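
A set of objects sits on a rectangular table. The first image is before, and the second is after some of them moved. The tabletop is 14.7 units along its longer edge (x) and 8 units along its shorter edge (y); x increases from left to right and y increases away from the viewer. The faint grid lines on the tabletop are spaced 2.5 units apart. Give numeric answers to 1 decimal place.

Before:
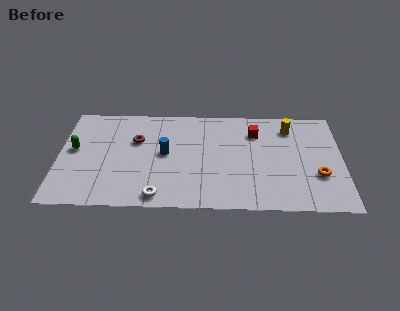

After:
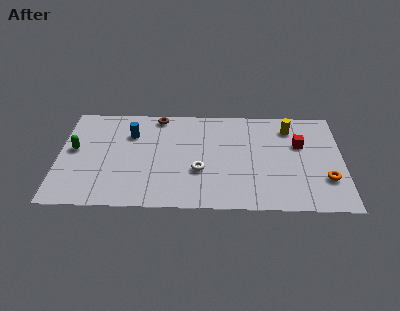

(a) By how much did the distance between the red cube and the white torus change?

-1.5

They were about 7.1 units apart before and 5.6 after — 1.5 units closer together.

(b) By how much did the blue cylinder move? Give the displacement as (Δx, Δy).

(-1.8, 1.5)

The blue cylinder was at about (5.5, 4.2) and moved to about (3.7, 5.7).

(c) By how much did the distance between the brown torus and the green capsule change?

+1.8

They were about 3.3 units apart before and 5.1 after — 1.8 units further apart.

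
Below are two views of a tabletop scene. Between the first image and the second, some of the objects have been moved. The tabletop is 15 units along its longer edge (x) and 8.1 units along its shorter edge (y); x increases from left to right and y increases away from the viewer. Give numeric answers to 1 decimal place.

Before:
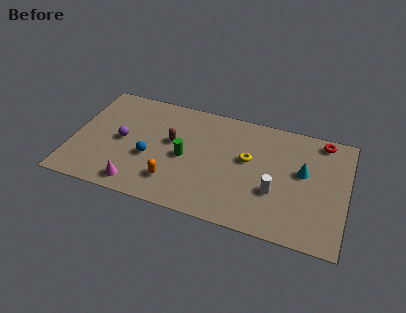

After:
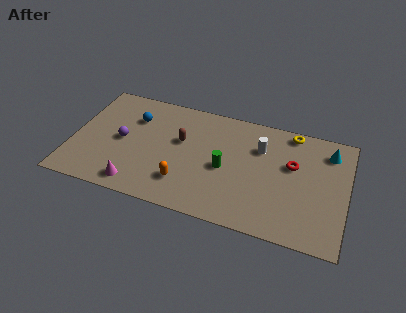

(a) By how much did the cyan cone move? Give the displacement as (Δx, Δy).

(1.3, 1.8)

The cyan cone was at about (12.6, 4.7) and moved to about (13.9, 6.5).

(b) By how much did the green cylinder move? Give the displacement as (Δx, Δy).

(2.2, -0.1)

The green cylinder started near (6.2, 3.8) and ended near (8.4, 3.7).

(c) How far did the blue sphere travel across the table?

2.8

The blue sphere moved from about (4.3, 3.2) to (3.2, 5.8), a distance of √(1.1² + 2.6²) ≈ 2.8.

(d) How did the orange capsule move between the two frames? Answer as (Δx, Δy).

(0.6, 0.1)

The orange capsule started near (5.7, 1.9) and ended near (6.3, 2.0).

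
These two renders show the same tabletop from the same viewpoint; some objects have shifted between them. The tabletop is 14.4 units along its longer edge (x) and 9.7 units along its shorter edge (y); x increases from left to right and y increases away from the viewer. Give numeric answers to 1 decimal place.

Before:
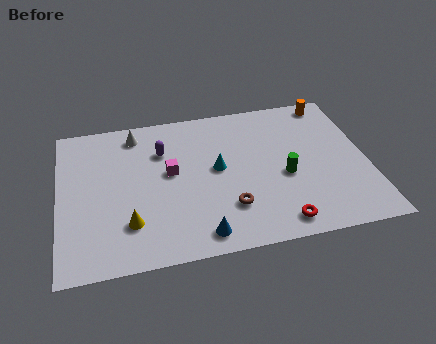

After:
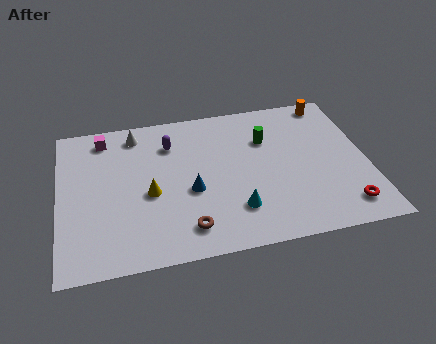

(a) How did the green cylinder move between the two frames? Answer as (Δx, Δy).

(-0.7, 2.6)

From the two frames, the green cylinder sits at roughly (10.5, 4.1) before and (9.8, 6.7) after.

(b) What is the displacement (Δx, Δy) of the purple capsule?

(0.4, 0.4)

The purple capsule started near (4.9, 6.9) and ended near (5.3, 7.3).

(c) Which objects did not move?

the orange cylinder and the white cone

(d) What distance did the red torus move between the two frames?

3.1

From (10.0, 1.2) to (13.1, 1.6), the red torus covered √(3.1² + 0.4²) ≈ 3.1 units.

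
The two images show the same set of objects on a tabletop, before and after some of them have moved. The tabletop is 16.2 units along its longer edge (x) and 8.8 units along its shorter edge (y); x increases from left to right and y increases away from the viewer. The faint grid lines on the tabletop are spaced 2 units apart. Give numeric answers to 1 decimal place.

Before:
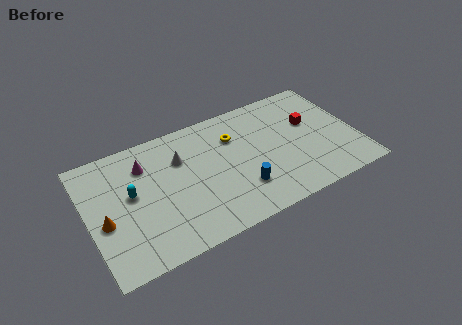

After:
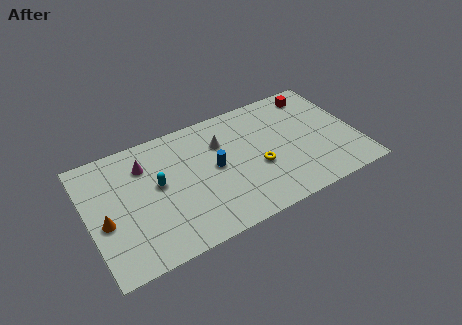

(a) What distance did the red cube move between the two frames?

2.2

The red cube was near (13.6, 5.4) before and (14.2, 7.5) after, so it travelled √(0.6² + 2.1²) ≈ 2.2 units.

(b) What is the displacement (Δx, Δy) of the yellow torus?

(1.1, -2.8)

The yellow torus was at about (9.0, 6.3) and moved to about (10.1, 3.5).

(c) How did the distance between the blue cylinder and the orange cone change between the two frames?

-1.3

Before: roughly 8.1 units apart; after: 6.8. That's 1.3 units closer together.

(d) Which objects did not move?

the magenta cone and the orange cone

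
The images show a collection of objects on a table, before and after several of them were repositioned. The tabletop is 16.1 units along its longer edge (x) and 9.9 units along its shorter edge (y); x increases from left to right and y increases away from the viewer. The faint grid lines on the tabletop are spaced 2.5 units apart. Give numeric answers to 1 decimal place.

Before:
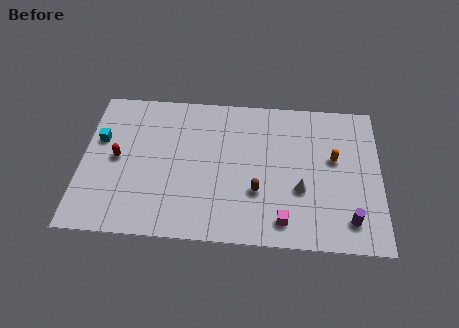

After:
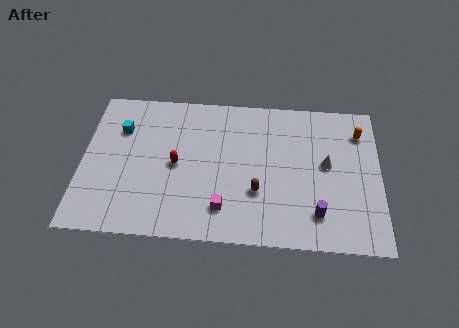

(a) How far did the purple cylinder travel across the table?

1.7

The purple cylinder moved from about (14.4, 1.8) to (12.7, 2.1), a distance of √(1.7² + 0.3²) ≈ 1.7.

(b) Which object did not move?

the brown capsule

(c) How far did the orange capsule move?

2.4

From (13.6, 5.8) to (15.0, 7.7), the orange capsule covered √(1.4² + 1.9²) ≈ 2.4 units.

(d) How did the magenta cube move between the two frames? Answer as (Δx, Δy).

(-3.2, 0.6)

From the two frames, the magenta cube sits at roughly (10.9, 1.5) before and (7.7, 2.1) after.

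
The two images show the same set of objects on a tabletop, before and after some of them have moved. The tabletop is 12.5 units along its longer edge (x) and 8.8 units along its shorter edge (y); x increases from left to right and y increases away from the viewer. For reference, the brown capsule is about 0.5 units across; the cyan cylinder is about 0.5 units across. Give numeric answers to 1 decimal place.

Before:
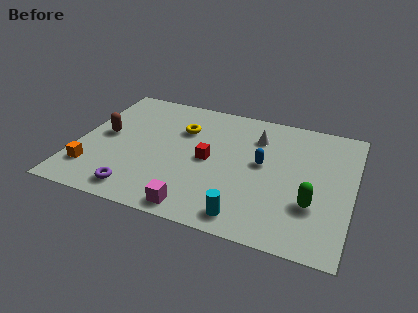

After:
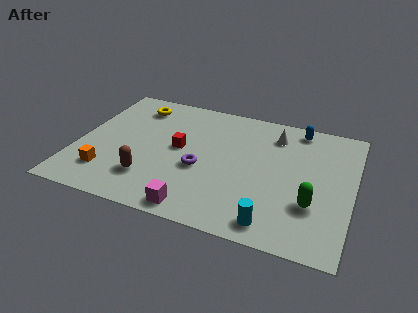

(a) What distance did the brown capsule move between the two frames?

3.3

The brown capsule was near (1.2, 4.6) before and (3.5, 2.2) after, so it travelled √(2.3² + 2.4²) ≈ 3.3 units.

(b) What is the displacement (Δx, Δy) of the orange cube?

(0.7, 0.0)

From the two frames, the orange cube sits at roughly (0.9, 2.0) before and (1.6, 2.0) after.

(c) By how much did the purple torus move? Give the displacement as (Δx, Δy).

(2.6, 2.4)

From the two frames, the purple torus sits at roughly (3.1, 1.2) before and (5.7, 3.6) after.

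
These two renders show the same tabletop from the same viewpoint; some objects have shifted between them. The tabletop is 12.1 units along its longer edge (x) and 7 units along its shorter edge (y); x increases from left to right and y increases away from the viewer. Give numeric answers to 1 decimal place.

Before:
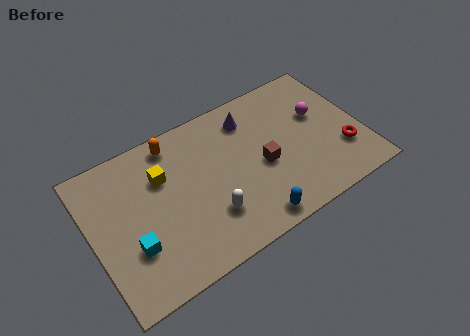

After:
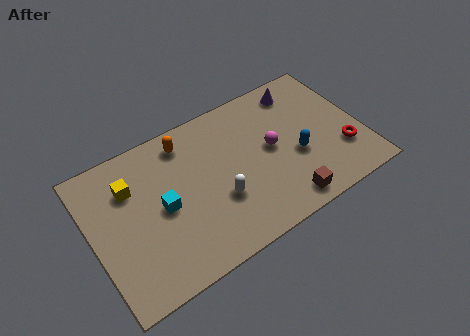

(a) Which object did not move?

the red torus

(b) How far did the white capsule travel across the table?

0.7

The white capsule moved from about (5.0, 2.0) to (5.5, 2.5), a distance of √(0.5² + 0.5²) ≈ 0.7.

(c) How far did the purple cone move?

2.4

From (7.4, 5.6) to (9.8, 5.9), the purple cone covered √(2.4² + 0.3²) ≈ 2.4 units.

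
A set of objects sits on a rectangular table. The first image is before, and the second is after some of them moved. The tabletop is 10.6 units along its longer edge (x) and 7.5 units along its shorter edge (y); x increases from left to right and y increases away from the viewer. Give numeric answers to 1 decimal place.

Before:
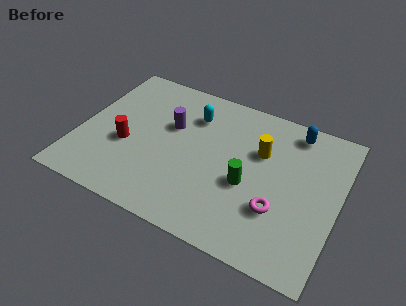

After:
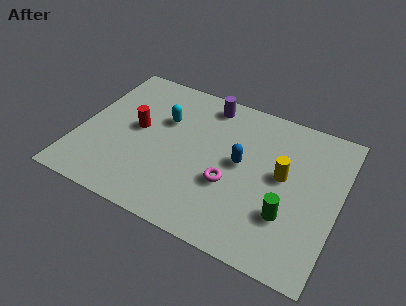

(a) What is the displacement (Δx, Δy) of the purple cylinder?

(1.3, 1.8)

The purple cylinder was at about (3.6, 4.7) and moved to about (4.9, 6.5).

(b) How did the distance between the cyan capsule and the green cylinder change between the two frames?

+2.4

The distance was about 3.6 in the first image and 6.0 in the second, so they moved 2.4 units further apart.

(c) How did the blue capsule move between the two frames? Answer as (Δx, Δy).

(-1.9, -2.5)

The blue capsule started near (8.5, 6.5) and ended near (6.6, 4.0).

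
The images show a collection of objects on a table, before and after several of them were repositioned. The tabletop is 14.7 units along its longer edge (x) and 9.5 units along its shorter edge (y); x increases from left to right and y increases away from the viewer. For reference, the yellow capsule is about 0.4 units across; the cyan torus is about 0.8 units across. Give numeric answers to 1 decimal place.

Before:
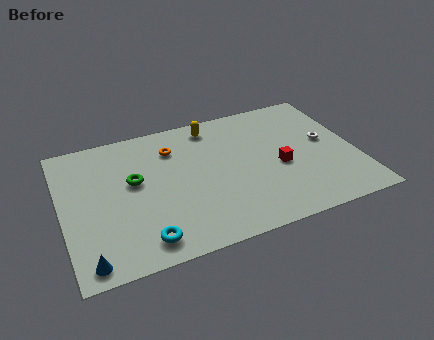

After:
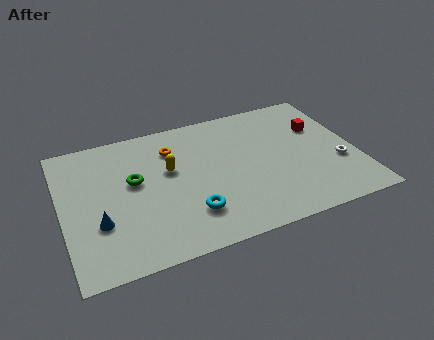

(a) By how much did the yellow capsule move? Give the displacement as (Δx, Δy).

(-2.4, -2.5)

From the two frames, the yellow capsule sits at roughly (7.8, 8.2) before and (5.4, 5.7) after.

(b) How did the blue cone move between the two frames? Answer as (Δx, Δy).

(0.7, 2.2)

The blue cone was at about (1.0, 1.0) and moved to about (1.7, 3.2).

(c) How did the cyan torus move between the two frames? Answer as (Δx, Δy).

(2.4, 1.0)

The cyan torus started near (3.7, 1.4) and ended near (6.1, 2.4).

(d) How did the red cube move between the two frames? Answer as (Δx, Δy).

(2.3, 2.2)

The red cube was at about (10.8, 4.1) and moved to about (13.1, 6.3).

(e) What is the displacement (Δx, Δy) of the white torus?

(0.4, -1.8)

From the two frames, the white torus sits at roughly (13.3, 5.2) before and (13.7, 3.4) after.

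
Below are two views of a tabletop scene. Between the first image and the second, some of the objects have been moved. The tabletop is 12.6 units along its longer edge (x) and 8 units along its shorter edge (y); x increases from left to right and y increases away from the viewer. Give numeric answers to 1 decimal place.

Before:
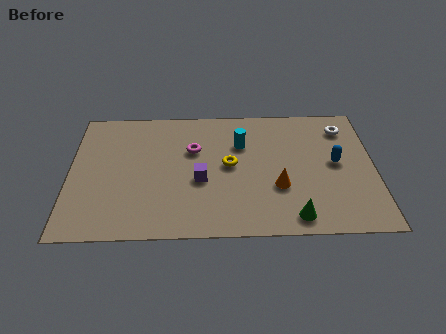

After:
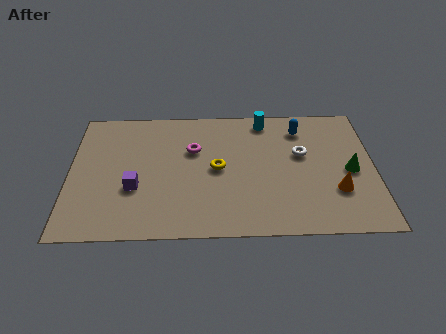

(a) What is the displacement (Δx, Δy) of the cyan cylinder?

(1.0, 1.5)

The cyan cylinder was at about (7.1, 5.5) and moved to about (8.1, 7.0).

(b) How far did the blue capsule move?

2.6

From (11.0, 4.2) to (9.6, 6.4), the blue capsule covered √(1.4² + 2.2²) ≈ 2.6 units.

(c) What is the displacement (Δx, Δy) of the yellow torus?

(-0.5, -0.2)

The yellow torus was at about (6.6, 4.2) and moved to about (6.1, 4.0).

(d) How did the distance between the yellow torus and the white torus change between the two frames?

-1.7

They were about 5.3 units apart before and 3.6 after — 1.7 units closer together.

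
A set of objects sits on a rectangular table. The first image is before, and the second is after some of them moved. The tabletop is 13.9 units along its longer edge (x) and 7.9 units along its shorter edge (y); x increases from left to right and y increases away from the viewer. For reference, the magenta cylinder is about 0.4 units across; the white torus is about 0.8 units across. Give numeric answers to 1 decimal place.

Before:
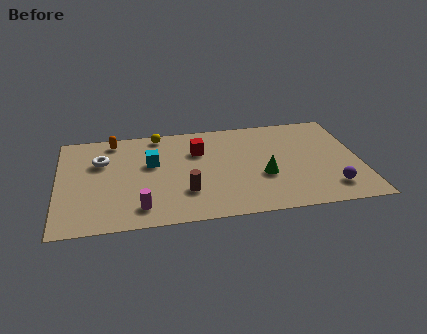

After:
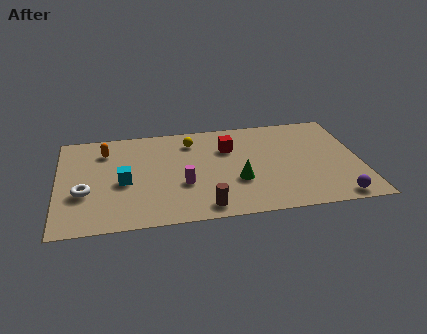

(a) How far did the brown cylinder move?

1.5

The brown cylinder was near (5.8, 2.3) before and (6.6, 1.0) after, so it travelled √(0.8² + 1.3²) ≈ 1.5 units.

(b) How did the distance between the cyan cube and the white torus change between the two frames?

-0.5

Before: roughly 2.4 units apart; after: 1.9. That's 0.5 units closer together.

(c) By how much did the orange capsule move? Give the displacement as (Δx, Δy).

(-0.4, -0.8)

The orange capsule was at about (2.6, 6.9) and moved to about (2.2, 6.1).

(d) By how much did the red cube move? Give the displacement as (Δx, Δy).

(1.4, 0.0)

The red cube was at about (6.5, 5.5) and moved to about (7.9, 5.5).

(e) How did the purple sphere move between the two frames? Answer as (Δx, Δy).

(0.2, -0.8)

From the two frames, the purple sphere sits at roughly (12.4, 1.6) before and (12.6, 0.8) after.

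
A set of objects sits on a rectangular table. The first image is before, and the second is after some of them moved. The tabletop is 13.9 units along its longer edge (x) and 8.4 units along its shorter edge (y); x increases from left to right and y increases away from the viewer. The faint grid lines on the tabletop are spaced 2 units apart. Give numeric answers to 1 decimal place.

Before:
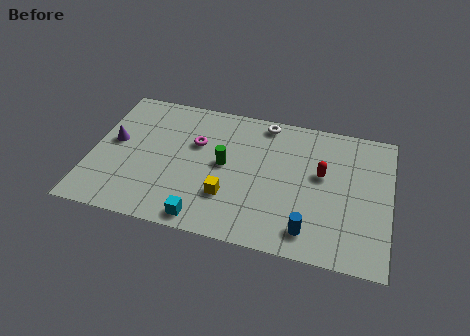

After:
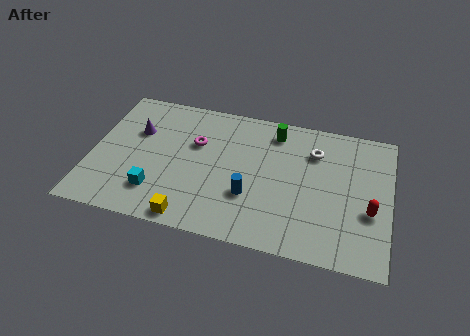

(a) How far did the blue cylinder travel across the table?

3.1

The blue cylinder moved from about (10.3, 1.4) to (7.5, 2.8), a distance of √(2.8² + 1.4²) ≈ 3.1.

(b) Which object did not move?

the magenta torus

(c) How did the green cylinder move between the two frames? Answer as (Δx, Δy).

(2.2, 2.6)

The green cylinder started near (6.2, 4.4) and ended near (8.4, 7.0).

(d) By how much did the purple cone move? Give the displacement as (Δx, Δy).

(1.0, 0.9)

From the two frames, the purple cone sits at roughly (1.0, 4.6) before and (2.0, 5.5) after.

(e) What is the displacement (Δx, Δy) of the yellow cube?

(-1.6, -1.7)

The yellow cube was at about (6.5, 2.5) and moved to about (4.9, 0.8).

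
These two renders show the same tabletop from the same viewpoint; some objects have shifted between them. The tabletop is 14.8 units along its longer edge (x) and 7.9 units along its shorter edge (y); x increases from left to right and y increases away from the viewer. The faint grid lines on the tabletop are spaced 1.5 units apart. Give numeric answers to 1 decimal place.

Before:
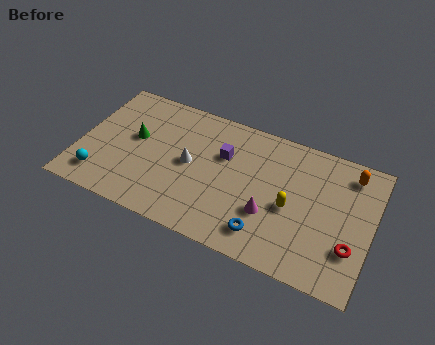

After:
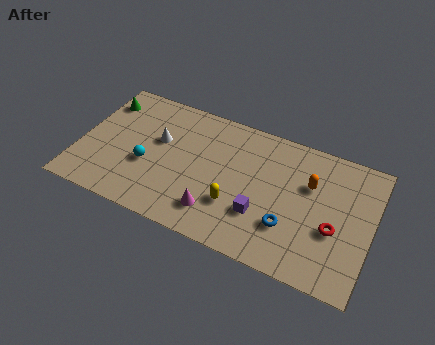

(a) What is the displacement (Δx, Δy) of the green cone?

(-1.9, 1.7)

From the two frames, the green cone sits at roughly (2.7, 4.5) before and (0.8, 6.2) after.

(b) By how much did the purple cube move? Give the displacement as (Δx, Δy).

(2.2, -2.7)

The purple cube started near (7.2, 5.2) and ended near (9.4, 2.5).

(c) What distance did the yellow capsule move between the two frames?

2.9

The yellow capsule was near (10.8, 3.5) before and (8.1, 2.5) after, so it travelled √(2.7² + 1.0²) ≈ 2.9 units.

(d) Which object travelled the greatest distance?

the purple cube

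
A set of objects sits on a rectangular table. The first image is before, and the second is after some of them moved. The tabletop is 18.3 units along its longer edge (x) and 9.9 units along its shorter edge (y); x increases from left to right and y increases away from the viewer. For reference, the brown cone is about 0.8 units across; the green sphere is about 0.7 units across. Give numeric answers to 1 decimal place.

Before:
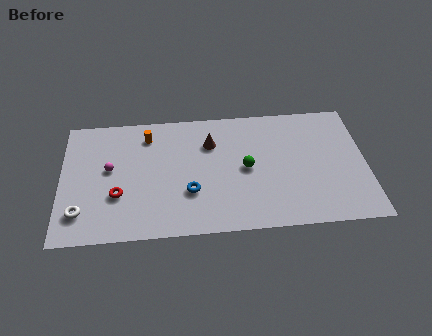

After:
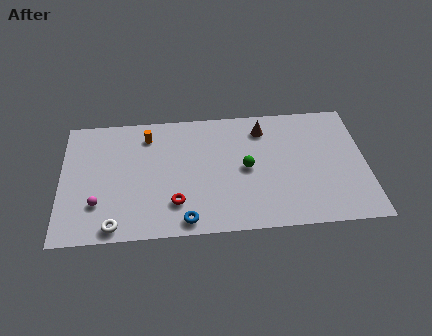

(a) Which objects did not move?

the orange cylinder and the green sphere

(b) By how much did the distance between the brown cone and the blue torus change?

+4.4

The distance was about 4.0 in the first image and 8.4 in the second, so they moved 4.4 units further apart.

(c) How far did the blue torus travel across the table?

2.2

The blue torus was near (7.7, 3.3) before and (7.4, 1.1) after, so it travelled √(0.3² + 2.2²) ≈ 2.2 units.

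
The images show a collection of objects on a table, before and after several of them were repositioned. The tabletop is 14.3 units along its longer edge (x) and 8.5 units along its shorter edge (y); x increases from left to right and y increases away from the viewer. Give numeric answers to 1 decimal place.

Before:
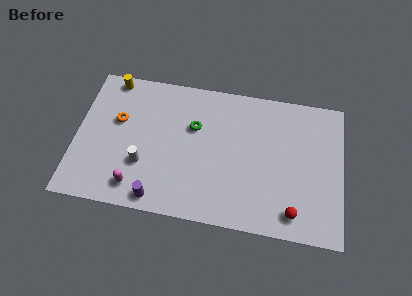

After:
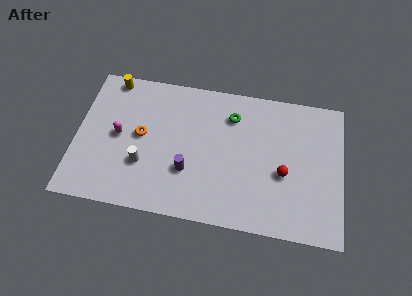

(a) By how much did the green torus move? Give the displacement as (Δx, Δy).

(2.0, 1.0)

The green torus was at about (6.3, 5.5) and moved to about (8.3, 6.5).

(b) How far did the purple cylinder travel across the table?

2.4

From (4.6, 0.9) to (6.1, 2.8), the purple cylinder covered √(1.5² + 1.9²) ≈ 2.4 units.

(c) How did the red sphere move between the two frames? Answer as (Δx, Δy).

(-0.6, 2.2)

From the two frames, the red sphere sits at roughly (11.8, 1.3) before and (11.2, 3.5) after.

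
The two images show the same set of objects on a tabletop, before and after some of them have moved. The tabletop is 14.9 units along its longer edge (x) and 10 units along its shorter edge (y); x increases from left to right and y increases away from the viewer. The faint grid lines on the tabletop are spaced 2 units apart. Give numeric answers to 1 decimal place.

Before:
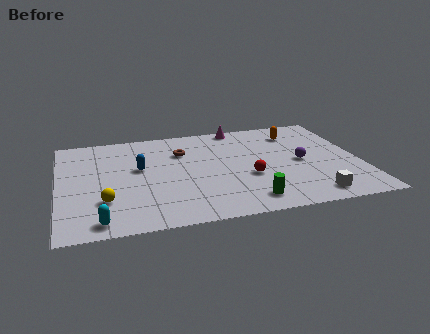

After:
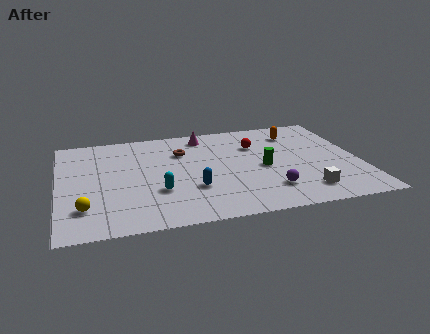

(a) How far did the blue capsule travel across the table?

3.6

The blue capsule moved from about (4.0, 5.8) to (6.5, 3.2), a distance of √(2.5² + 2.6²) ≈ 3.6.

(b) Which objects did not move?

the brown torus and the orange capsule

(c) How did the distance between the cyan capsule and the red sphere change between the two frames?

-1.6

They were about 7.9 units apart before and 6.3 after — 1.6 units closer together.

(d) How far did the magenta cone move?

1.9

The magenta cone was near (9.2, 9.2) before and (7.4, 8.6) after, so it travelled √(1.8² + 0.6²) ≈ 1.9 units.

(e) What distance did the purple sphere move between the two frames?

3.1

The purple sphere moved from about (12.0, 4.8) to (10.2, 2.3), a distance of √(1.8² + 2.5²) ≈ 3.1.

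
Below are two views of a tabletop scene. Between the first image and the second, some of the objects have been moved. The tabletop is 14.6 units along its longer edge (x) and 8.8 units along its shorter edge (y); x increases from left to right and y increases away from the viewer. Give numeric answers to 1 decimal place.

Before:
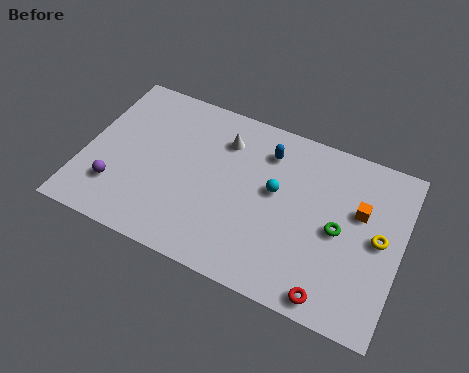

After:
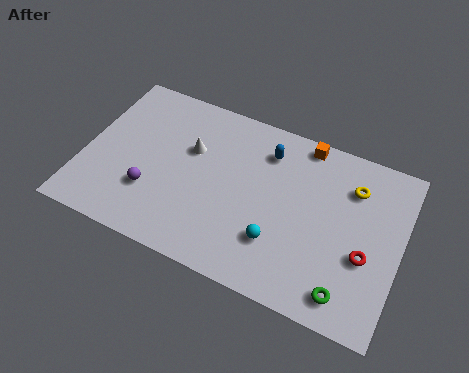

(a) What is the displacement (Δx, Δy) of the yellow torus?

(-1.4, 2.1)

From the two frames, the yellow torus sits at roughly (13.6, 4.5) before and (12.2, 6.6) after.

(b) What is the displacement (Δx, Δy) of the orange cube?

(-2.8, 2.5)

From the two frames, the orange cube sits at roughly (12.6, 5.5) before and (9.8, 8.0) after.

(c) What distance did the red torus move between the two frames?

2.8

The red torus was near (11.8, 0.9) before and (13.1, 3.4) after, so it travelled √(1.3² + 2.5²) ≈ 2.8 units.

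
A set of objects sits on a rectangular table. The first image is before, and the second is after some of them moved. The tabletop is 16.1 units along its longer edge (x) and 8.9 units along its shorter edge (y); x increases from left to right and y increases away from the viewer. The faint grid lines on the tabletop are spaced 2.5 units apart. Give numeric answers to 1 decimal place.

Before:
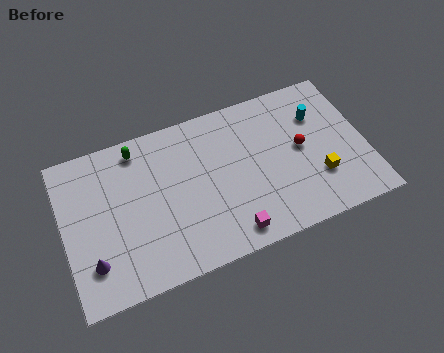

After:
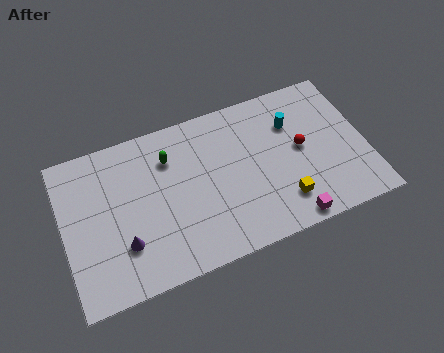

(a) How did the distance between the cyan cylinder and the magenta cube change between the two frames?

-1.8

They were about 7.4 units apart before and 5.6 after — 1.8 units closer together.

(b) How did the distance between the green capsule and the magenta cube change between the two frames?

+0.4

They were about 7.8 units apart before and 8.2 after — 0.4 units further apart.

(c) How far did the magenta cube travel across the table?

3.1

From (8.5, 1.2) to (11.6, 0.8), the magenta cube covered √(3.1² + 0.4²) ≈ 3.1 units.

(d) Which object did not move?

the red sphere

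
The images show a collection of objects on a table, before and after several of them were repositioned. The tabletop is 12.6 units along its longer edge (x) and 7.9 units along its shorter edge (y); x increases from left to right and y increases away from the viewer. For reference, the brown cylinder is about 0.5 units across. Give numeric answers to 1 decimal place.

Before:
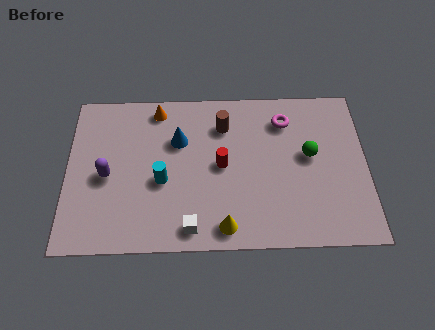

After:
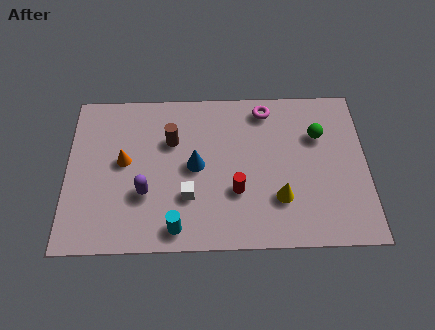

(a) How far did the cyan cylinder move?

2.4

The cyan cylinder moved from about (4.0, 3.3) to (4.6, 1.0), a distance of √(0.6² + 2.3²) ≈ 2.4.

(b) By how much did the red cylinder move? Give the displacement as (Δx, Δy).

(0.6, -1.3)

From the two frames, the red cylinder sits at roughly (6.5, 4.0) before and (7.1, 2.7) after.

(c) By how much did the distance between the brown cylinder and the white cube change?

-2.3

They were about 5.2 units apart before and 2.9 after — 2.3 units closer together.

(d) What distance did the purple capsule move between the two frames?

1.8

From (1.7, 3.6) to (3.3, 2.7), the purple capsule covered √(1.6² + 0.9²) ≈ 1.8 units.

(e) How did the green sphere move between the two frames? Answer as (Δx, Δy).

(0.4, 1.0)

The green sphere was at about (10.2, 4.4) and moved to about (10.6, 5.4).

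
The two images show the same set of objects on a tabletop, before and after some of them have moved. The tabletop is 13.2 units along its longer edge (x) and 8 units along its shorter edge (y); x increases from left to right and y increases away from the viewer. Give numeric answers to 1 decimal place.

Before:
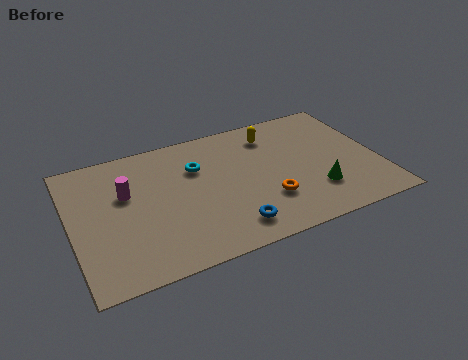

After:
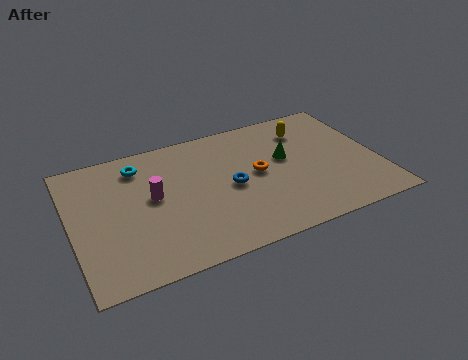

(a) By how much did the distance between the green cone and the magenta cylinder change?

-2.6

They were about 8.4 units apart before and 5.8 after — 2.6 units closer together.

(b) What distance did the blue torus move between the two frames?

2.4

From (6.5, 1.4) to (6.8, 3.8), the blue torus covered √(0.3² + 2.4²) ≈ 2.4 units.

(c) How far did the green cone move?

2.7

From (10.3, 2.2) to (9.3, 4.7), the green cone covered √(1.0² + 2.5²) ≈ 2.7 units.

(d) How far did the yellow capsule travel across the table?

1.5

From (8.9, 6.4) to (10.4, 6.2), the yellow capsule covered √(1.5² + 0.2²) ≈ 1.5 units.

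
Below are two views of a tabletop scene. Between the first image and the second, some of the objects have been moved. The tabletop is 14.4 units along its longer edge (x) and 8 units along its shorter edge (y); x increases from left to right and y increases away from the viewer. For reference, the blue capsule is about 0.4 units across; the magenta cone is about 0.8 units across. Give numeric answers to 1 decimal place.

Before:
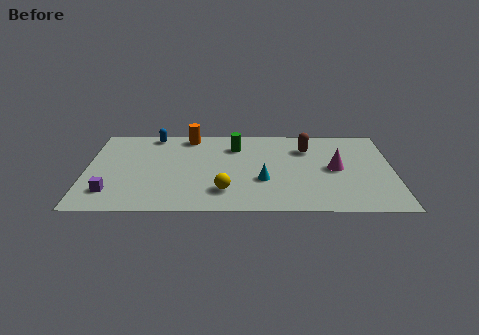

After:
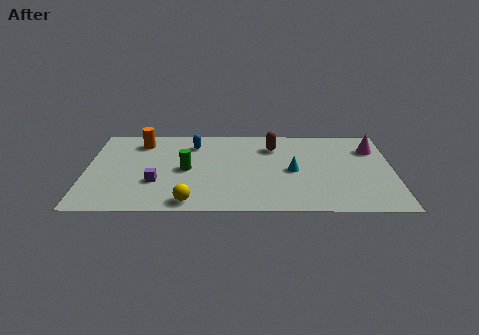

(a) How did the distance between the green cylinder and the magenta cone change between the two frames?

+3.9

The distance was about 5.1 in the first image and 9.0 in the second, so they moved 3.9 units further apart.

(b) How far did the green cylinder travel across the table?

3.2

The green cylinder was near (7.0, 6.1) before and (4.7, 3.9) after, so it travelled √(2.3² + 2.2²) ≈ 3.2 units.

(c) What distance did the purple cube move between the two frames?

2.3

From (1.2, 1.8) to (3.3, 2.7), the purple cube covered √(2.1² + 0.9²) ≈ 2.3 units.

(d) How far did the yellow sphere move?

1.9

The yellow sphere moved from about (6.5, 1.9) to (4.9, 0.9), a distance of √(1.6² + 1.0²) ≈ 1.9.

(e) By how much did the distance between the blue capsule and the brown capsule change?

-3.6

The distance was about 7.4 in the first image and 3.8 in the second, so they moved 3.6 units closer together.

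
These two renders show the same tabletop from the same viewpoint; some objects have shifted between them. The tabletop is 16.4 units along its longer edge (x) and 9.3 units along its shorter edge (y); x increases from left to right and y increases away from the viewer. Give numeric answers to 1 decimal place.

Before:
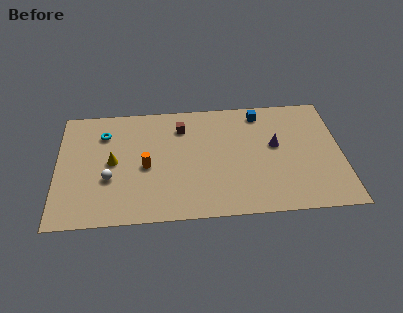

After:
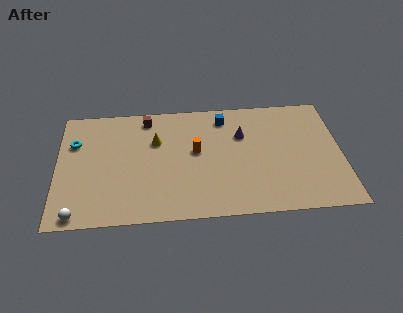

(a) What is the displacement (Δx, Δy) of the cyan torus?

(-1.7, -0.6)

The cyan torus started near (2.7, 7.0) and ended near (1.0, 6.4).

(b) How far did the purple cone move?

2.1

The purple cone was near (12.6, 5.3) before and (10.7, 6.3) after, so it travelled √(1.9² + 1.0²) ≈ 2.1 units.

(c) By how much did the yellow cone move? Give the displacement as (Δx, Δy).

(2.5, 1.5)

The yellow cone was at about (3.2, 4.7) and moved to about (5.7, 6.2).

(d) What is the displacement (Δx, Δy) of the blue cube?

(-2.1, -0.2)

The blue cube was at about (11.8, 8.0) and moved to about (9.7, 7.8).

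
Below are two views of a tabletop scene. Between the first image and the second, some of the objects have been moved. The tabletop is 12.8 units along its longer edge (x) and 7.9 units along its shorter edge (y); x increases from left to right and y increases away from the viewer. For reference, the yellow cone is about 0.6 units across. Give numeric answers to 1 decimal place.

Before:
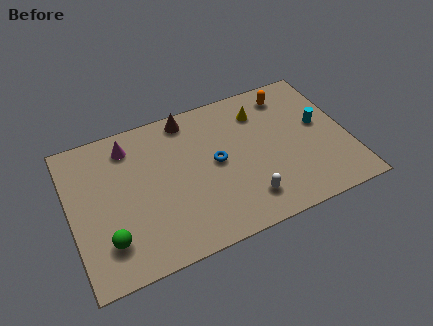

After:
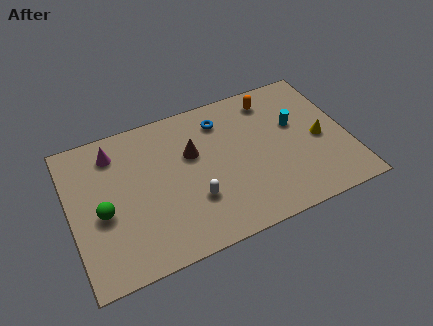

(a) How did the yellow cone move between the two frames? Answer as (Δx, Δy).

(2.5, -2.5)

The yellow cone was at about (9.0, 6.1) and moved to about (11.5, 3.6).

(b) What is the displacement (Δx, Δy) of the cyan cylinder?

(-1.1, 0.4)

From the two frames, the cyan cylinder sits at roughly (11.6, 4.4) before and (10.5, 4.8) after.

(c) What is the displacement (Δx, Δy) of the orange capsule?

(-0.8, 0.0)

From the two frames, the orange capsule sits at roughly (10.4, 6.6) before and (9.6, 6.6) after.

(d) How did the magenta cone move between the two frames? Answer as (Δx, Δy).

(-0.7, -0.1)

From the two frames, the magenta cone sits at roughly (2.9, 6.5) before and (2.2, 6.4) after.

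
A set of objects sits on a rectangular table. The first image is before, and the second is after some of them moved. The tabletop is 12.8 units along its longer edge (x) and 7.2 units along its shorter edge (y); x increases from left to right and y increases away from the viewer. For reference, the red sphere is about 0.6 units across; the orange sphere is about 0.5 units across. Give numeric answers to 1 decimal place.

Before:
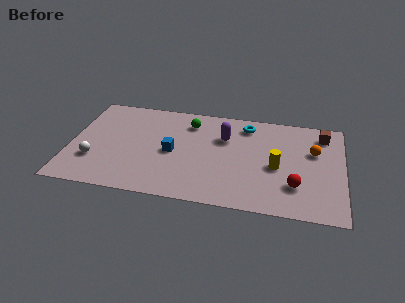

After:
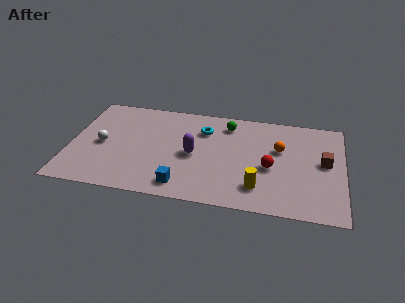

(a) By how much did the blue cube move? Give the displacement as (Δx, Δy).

(0.6, -2.3)

The blue cube started near (4.8, 3.4) and ended near (5.4, 1.1).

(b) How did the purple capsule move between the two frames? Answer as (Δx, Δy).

(-1.4, -1.5)

From the two frames, the purple capsule sits at roughly (7.2, 4.9) before and (5.8, 3.4) after.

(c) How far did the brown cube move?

2.0

The brown cube was near (11.8, 5.9) before and (11.9, 3.9) after, so it travelled √(0.1² + 2.0²) ≈ 2.0 units.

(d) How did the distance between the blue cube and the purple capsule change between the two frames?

-0.5

Before: roughly 2.8 units apart; after: 2.3. That's 0.5 units closer together.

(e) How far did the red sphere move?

1.6

The red sphere moved from about (10.6, 2.0) to (9.4, 3.1), a distance of √(1.2² + 1.1²) ≈ 1.6.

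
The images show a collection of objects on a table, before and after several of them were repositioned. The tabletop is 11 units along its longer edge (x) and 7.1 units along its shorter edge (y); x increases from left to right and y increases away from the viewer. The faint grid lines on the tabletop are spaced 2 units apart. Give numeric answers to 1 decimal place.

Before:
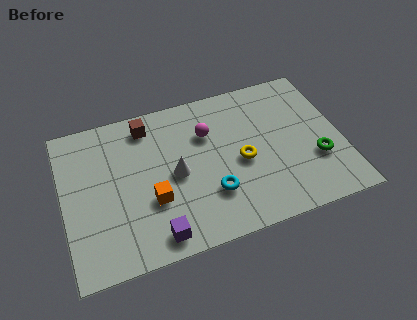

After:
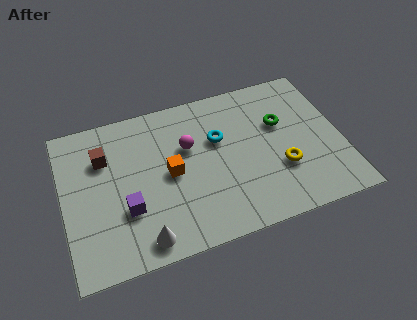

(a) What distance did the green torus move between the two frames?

2.4

From (9.9, 2.4) to (8.7, 4.5), the green torus covered √(1.2² + 2.1²) ≈ 2.4 units.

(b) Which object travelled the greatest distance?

the white cone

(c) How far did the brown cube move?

2.1

The brown cube moved from about (3.5, 6.0) to (1.7, 5.0), a distance of √(1.8² + 1.0²) ≈ 2.1.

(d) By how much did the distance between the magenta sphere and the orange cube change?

-2.1

Before: roughly 3.4 units apart; after: 1.3. That's 2.1 units closer together.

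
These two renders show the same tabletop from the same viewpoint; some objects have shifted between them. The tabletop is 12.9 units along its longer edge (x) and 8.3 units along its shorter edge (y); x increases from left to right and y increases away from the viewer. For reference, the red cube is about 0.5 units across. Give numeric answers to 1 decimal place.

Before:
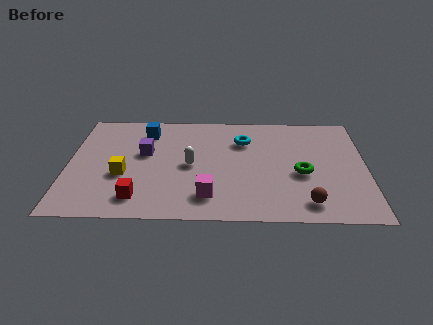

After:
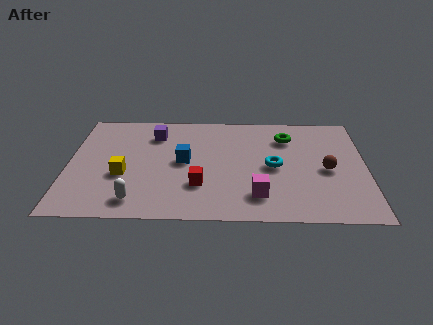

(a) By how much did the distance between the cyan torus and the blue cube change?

-0.4

Before: roughly 4.3 units apart; after: 3.9. That's 0.4 units closer together.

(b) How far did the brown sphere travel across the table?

2.7

The brown sphere was near (10.3, 1.3) before and (11.2, 3.8) after, so it travelled √(0.9² + 2.5²) ≈ 2.7 units.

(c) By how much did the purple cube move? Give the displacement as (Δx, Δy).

(0.4, 1.5)

The purple cube was at about (3.3, 4.9) and moved to about (3.7, 6.4).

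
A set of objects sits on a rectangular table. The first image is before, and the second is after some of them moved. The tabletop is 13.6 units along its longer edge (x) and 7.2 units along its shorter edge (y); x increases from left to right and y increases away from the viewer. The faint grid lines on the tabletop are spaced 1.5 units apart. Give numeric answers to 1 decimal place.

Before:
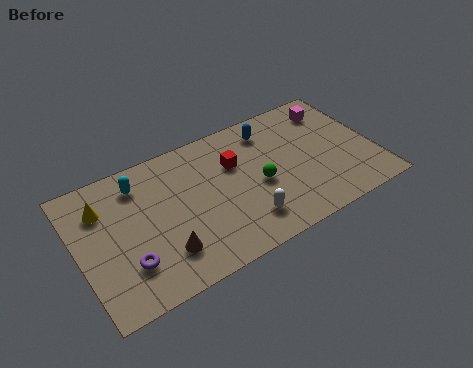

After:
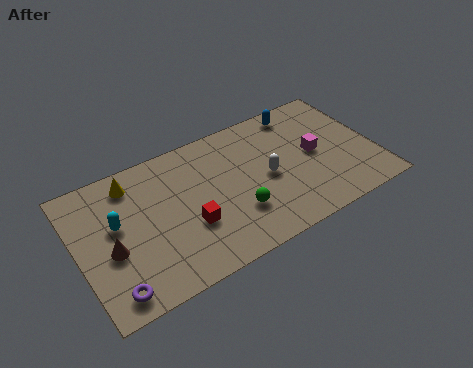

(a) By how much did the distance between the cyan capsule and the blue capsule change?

+2.9

They were about 6.1 units apart before and 9.0 after — 2.9 units further apart.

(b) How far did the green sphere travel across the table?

1.6

From (8.2, 3.2) to (7.0, 2.2), the green sphere covered √(1.2² + 1.0²) ≈ 1.6 units.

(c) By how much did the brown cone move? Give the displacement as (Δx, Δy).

(-2.2, 1.2)

The brown cone was at about (3.6, 1.8) and moved to about (1.4, 3.0).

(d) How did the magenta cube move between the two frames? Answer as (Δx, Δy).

(-1.2, -2.1)

The magenta cube started near (12.1, 5.8) and ended near (10.9, 3.7).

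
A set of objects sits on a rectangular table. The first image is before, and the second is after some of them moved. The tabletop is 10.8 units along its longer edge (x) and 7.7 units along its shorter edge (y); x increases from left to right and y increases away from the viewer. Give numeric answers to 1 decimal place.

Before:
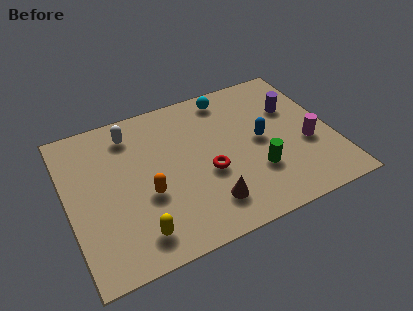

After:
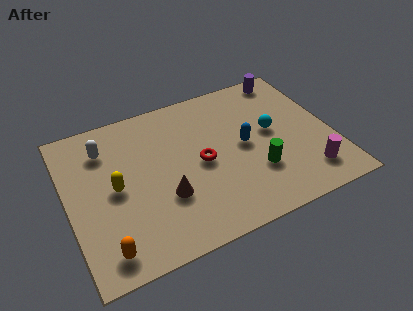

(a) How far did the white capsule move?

1.2

The white capsule moved from about (2.8, 6.3) to (1.7, 5.9), a distance of √(1.1² + 0.4²) ≈ 1.2.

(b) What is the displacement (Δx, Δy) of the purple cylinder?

(0.1, 1.8)

The purple cylinder was at about (9.4, 5.1) and moved to about (9.5, 6.9).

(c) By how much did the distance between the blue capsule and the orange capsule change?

+1.7

They were about 4.9 units apart before and 6.6 after — 1.7 units further apart.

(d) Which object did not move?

the green cylinder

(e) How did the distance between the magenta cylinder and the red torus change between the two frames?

+0.6

They were about 4.1 units apart before and 4.7 after — 0.6 units further apart.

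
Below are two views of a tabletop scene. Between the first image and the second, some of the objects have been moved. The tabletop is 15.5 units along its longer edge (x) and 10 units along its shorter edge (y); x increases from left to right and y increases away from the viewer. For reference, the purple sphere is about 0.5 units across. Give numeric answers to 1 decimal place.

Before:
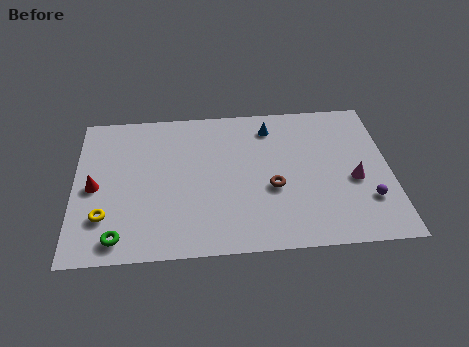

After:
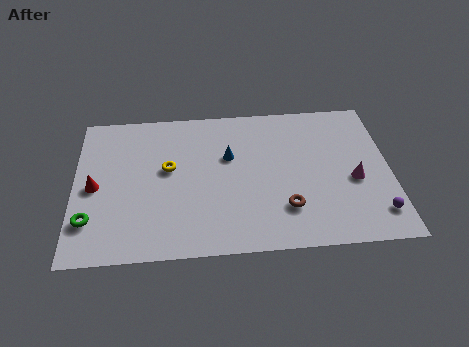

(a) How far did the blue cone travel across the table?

2.8

From (9.7, 8.2) to (7.6, 6.3), the blue cone covered √(2.1² + 1.9²) ≈ 2.8 units.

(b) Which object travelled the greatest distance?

the yellow torus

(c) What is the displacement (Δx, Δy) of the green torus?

(-1.4, 1.2)

The green torus started near (2.2, 1.3) and ended near (0.8, 2.5).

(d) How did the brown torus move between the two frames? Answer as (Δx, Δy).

(0.6, -1.4)

The brown torus was at about (9.7, 4.0) and moved to about (10.3, 2.6).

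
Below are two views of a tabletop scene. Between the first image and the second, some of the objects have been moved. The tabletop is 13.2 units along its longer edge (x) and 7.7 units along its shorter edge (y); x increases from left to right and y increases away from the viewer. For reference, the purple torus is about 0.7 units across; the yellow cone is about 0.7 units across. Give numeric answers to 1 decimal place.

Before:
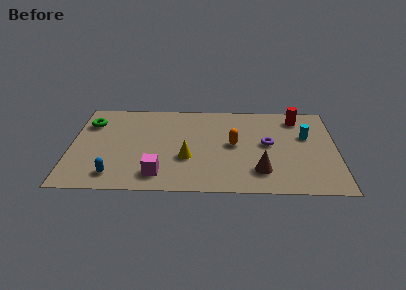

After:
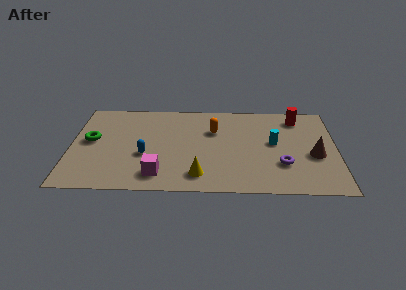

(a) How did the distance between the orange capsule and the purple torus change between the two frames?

+2.7

They were about 1.7 units apart before and 4.4 after — 2.7 units further apart.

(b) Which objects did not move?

the magenta cube and the red cylinder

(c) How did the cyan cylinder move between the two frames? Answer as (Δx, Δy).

(-1.6, -0.6)

The cyan cylinder started near (11.7, 4.8) and ended near (10.1, 4.2).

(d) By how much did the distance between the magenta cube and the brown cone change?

+2.9

Before: roughly 5.0 units apart; after: 7.9. That's 2.9 units further apart.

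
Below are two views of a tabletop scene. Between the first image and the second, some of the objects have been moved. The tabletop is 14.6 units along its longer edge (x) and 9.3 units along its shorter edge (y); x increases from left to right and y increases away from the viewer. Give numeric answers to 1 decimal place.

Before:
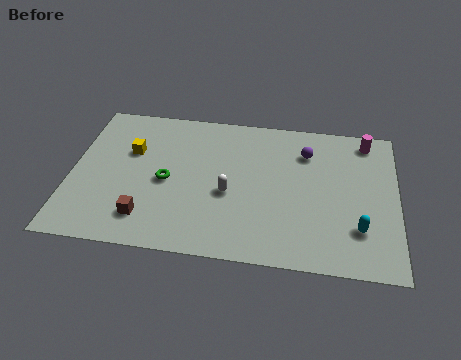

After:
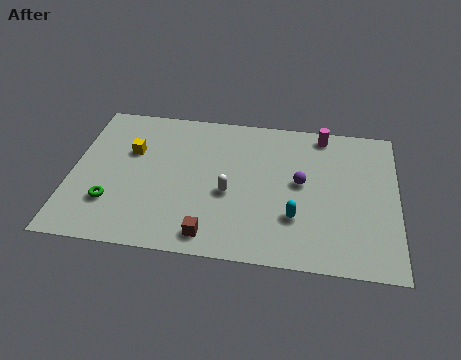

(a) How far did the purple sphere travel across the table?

2.0

The purple sphere was near (10.5, 7.0) before and (10.3, 5.0) after, so it travelled √(0.2² + 2.0²) ≈ 2.0 units.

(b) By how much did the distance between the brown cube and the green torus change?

+2.2

The distance was about 2.5 in the first image and 4.7 in the second, so they moved 2.2 units further apart.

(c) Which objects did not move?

the white capsule and the yellow cube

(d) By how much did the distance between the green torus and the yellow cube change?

+1.1

They were about 2.4 units apart before and 3.5 after — 1.1 units further apart.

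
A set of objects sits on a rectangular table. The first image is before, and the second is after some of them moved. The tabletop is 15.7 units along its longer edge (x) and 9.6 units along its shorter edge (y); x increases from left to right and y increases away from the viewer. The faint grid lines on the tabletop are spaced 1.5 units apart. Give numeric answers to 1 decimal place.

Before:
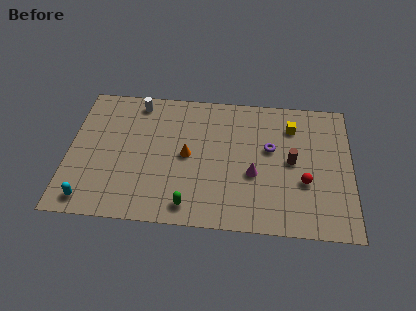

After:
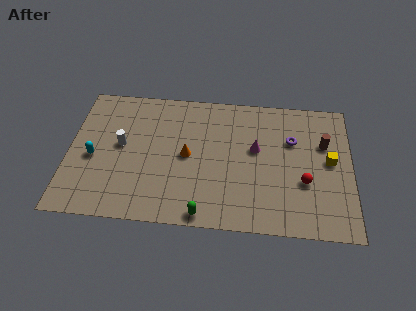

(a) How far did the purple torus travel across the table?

1.4

From (11.2, 5.7) to (12.4, 6.4), the purple torus covered √(1.2² + 0.7²) ≈ 1.4 units.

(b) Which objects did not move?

the red sphere and the orange cone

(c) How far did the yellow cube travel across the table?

3.1

The yellow cube moved from about (12.4, 7.4) to (14.5, 5.1), a distance of √(2.1² + 2.3²) ≈ 3.1.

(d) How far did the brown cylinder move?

2.3

The brown cylinder was near (12.4, 4.9) before and (14.2, 6.3) after, so it travelled √(1.8² + 1.4²) ≈ 2.3 units.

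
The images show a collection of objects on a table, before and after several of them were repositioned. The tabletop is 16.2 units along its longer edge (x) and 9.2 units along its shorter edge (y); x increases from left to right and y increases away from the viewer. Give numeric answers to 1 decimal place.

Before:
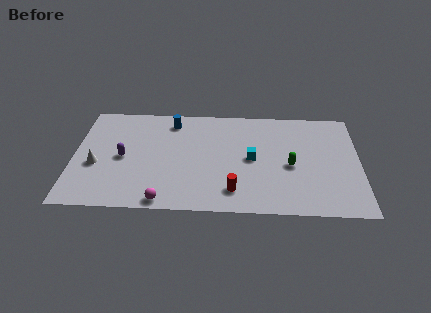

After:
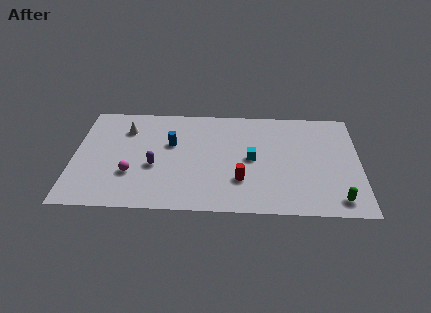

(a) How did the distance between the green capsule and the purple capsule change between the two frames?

+1.1

Before: roughly 9.5 units apart; after: 10.6. That's 1.1 units further apart.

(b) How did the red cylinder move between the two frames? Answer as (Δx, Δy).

(0.4, 0.9)

The red cylinder was at about (9.1, 1.8) and moved to about (9.5, 2.7).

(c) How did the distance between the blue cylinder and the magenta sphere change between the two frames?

-3.4

Before: roughly 6.9 units apart; after: 3.5. That's 3.4 units closer together.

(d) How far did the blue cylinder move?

2.0

The blue cylinder moved from about (5.5, 7.7) to (5.5, 5.7), a distance of √(0.0² + 2.0²) ≈ 2.0.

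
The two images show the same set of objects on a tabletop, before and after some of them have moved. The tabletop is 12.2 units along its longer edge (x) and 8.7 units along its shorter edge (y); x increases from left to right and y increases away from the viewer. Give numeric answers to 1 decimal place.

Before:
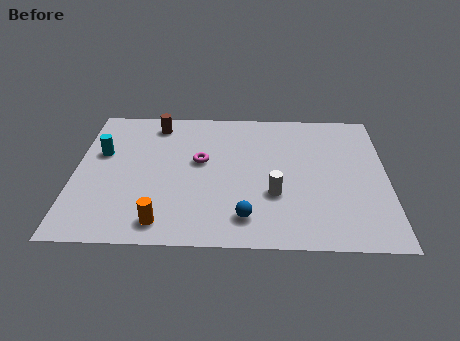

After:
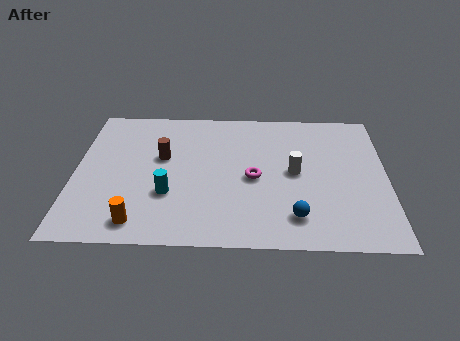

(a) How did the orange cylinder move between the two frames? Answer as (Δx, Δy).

(-0.9, 0.0)

The orange cylinder was at about (3.5, 1.2) and moved to about (2.6, 1.2).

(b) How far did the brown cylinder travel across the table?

2.2

From (3.1, 7.4) to (3.4, 5.2), the brown cylinder covered √(0.3² + 2.2²) ≈ 2.2 units.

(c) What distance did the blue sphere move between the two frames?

1.9

The blue sphere moved from about (6.7, 1.6) to (8.6, 1.7), a distance of √(1.9² + 0.1²) ≈ 1.9.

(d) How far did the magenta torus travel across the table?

2.3

From (4.9, 5.0) to (7.0, 4.0), the magenta torus covered √(2.1² + 1.0²) ≈ 2.3 units.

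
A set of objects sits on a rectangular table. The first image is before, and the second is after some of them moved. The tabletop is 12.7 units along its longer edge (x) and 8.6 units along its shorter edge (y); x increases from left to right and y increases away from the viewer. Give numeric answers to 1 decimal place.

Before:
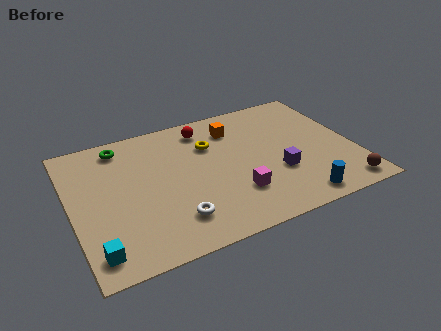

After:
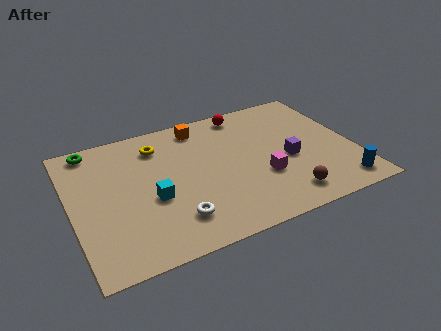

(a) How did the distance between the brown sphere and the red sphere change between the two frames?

-2.0

The distance was about 8.3 in the first image and 6.3 in the second, so they moved 2.0 units closer together.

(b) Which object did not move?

the white torus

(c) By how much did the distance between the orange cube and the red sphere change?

+0.7

The distance was about 1.4 in the first image and 2.1 in the second, so they moved 0.7 units further apart.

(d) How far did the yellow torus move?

2.4

The yellow torus moved from about (6.4, 6.0) to (4.1, 6.8), a distance of √(2.3² + 0.8²) ≈ 2.4.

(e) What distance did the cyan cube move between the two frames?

3.5

From (0.8, 1.3) to (3.5, 3.5), the cyan cube covered √(2.7² + 2.2²) ≈ 3.5 units.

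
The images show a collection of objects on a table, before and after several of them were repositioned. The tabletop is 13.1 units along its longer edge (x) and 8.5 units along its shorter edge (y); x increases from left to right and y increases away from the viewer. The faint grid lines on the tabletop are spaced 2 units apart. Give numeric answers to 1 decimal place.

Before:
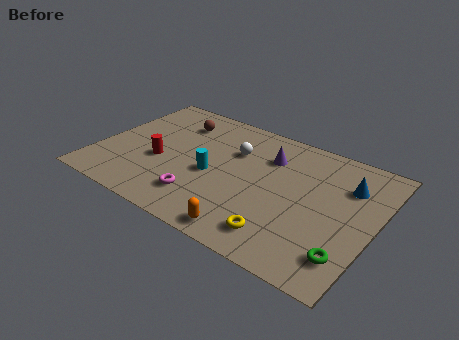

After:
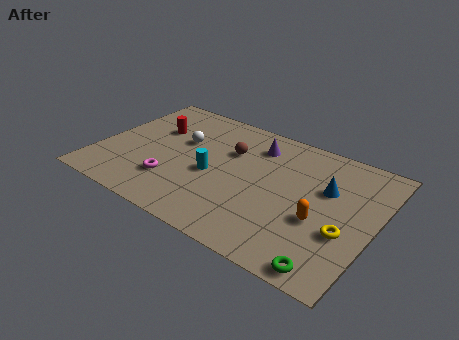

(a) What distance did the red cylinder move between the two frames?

2.3

The red cylinder was near (3.0, 3.4) before and (2.3, 5.6) after, so it travelled √(0.7² + 2.2²) ≈ 2.3 units.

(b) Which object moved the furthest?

the orange capsule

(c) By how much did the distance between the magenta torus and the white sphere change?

-1.0

Before: roughly 4.0 units apart; after: 3.0. That's 1.0 units closer together.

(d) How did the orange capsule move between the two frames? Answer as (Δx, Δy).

(2.9, 2.4)

From the two frames, the orange capsule sits at roughly (7.8, 0.9) before and (10.7, 3.3) after.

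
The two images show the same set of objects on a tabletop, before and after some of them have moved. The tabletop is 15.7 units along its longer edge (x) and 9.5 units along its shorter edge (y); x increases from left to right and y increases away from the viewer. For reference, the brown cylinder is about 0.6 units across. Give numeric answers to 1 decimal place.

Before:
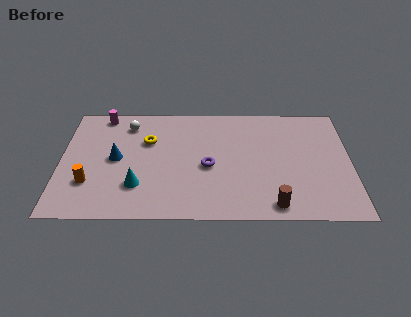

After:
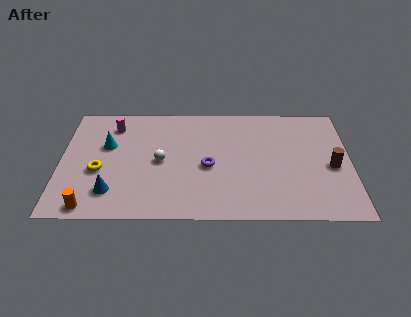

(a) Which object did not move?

the purple torus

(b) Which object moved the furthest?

the brown cylinder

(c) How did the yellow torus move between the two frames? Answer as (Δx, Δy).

(-2.6, -2.5)

The yellow torus was at about (4.7, 6.3) and moved to about (2.1, 3.8).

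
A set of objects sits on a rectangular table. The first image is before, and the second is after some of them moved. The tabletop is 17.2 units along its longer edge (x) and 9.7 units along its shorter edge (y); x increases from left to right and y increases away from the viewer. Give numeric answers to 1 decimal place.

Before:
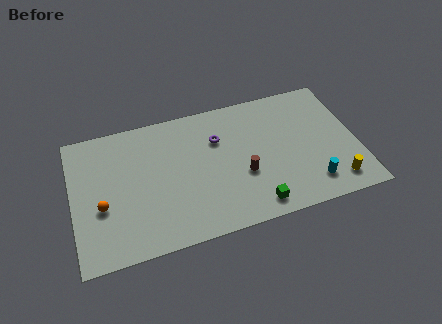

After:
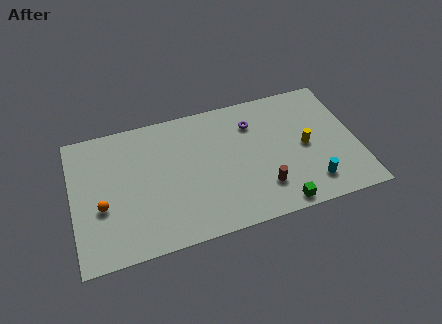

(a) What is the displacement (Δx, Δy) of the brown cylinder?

(1.1, -1.3)

From the two frames, the brown cylinder sits at roughly (10.2, 3.7) before and (11.3, 2.4) after.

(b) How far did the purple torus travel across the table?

2.3

The purple torus moved from about (8.9, 6.7) to (11.1, 7.3), a distance of √(2.2² + 0.6²) ≈ 2.3.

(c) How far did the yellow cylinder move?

3.4

The yellow cylinder moved from about (15.6, 1.6) to (14.1, 4.7), a distance of √(1.5² + 3.1²) ≈ 3.4.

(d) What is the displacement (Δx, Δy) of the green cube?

(1.4, -0.4)

The green cube was at about (10.7, 1.3) and moved to about (12.1, 0.9).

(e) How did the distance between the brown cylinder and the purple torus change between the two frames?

+1.6

The distance was about 3.3 in the first image and 4.9 in the second, so they moved 1.6 units further apart.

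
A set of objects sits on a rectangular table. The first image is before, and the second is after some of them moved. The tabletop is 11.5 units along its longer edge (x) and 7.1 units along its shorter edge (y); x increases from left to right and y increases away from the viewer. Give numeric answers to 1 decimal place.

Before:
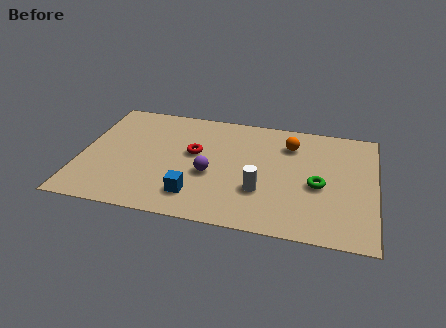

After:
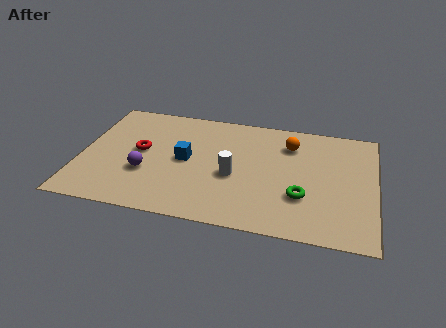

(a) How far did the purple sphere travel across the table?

2.5

From (5.1, 2.9) to (2.6, 2.5), the purple sphere covered √(2.5² + 0.4²) ≈ 2.5 units.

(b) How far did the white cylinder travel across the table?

1.3

The white cylinder moved from about (7.1, 2.3) to (6.0, 3.0), a distance of √(1.1² + 0.7²) ≈ 1.3.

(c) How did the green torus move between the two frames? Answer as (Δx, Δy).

(-0.6, -0.8)

The green torus started near (9.3, 3.1) and ended near (8.7, 2.3).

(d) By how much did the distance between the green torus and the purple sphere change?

+1.9

Before: roughly 4.2 units apart; after: 6.1. That's 1.9 units further apart.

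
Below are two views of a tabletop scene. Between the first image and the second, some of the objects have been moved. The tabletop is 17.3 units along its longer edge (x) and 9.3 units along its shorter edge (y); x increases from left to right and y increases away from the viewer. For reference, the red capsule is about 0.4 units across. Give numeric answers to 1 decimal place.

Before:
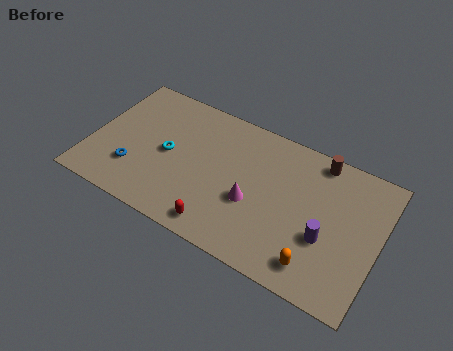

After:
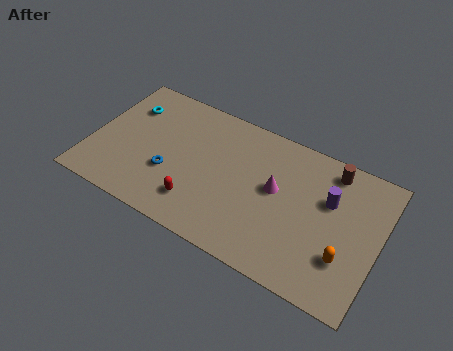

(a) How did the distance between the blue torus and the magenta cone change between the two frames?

-0.7

The distance was about 7.2 in the first image and 6.5 in the second, so they moved 0.7 units closer together.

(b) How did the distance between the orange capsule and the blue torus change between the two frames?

-0.6

The distance was about 11.2 in the first image and 10.6 in the second, so they moved 0.6 units closer together.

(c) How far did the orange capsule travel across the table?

1.9

The orange capsule was near (14.0, 1.6) before and (15.5, 2.8) after, so it travelled √(1.5² + 1.2²) ≈ 1.9 units.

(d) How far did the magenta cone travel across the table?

1.9

The magenta cone was near (9.9, 3.7) before and (11.1, 5.2) after, so it travelled √(1.2² + 1.5²) ≈ 1.9 units.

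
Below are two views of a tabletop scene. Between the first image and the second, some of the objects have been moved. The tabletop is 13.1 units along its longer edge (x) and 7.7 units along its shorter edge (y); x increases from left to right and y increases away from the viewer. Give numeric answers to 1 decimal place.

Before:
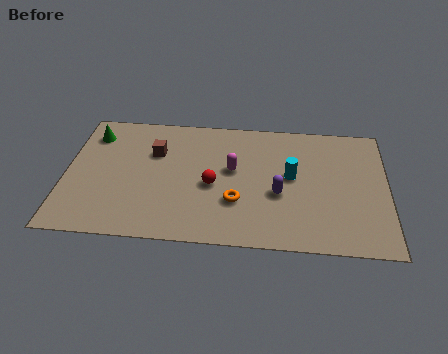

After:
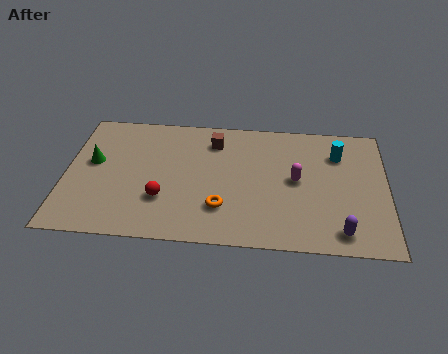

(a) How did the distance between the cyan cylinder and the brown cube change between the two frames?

-0.6

They were about 5.7 units apart before and 5.1 after — 0.6 units closer together.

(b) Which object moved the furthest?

the purple capsule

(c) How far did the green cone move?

1.7

The green cone was near (1.0, 6.1) before and (1.1, 4.4) after, so it travelled √(0.1² + 1.7²) ≈ 1.7 units.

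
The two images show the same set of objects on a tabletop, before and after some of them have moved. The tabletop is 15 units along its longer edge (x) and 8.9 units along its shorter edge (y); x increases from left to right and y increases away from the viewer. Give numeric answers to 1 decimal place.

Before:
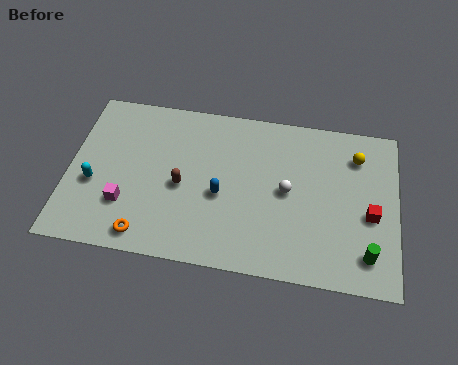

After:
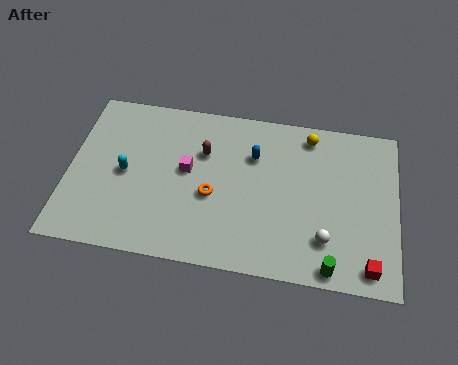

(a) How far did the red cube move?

2.7

The red cube was near (13.8, 3.8) before and (13.8, 1.1) after, so it travelled √(0.0² + 2.7²) ≈ 2.7 units.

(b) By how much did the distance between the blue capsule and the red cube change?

+0.6

The distance was about 6.8 in the first image and 7.4 in the second, so they moved 0.6 units further apart.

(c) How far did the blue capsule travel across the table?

2.8

The blue capsule moved from about (7.0, 3.8) to (8.4, 6.2), a distance of √(1.4² + 2.4²) ≈ 2.8.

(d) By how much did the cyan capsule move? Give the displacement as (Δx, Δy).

(1.4, 0.8)

The cyan capsule was at about (1.2, 3.5) and moved to about (2.6, 4.3).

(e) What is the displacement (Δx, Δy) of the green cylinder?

(-1.6, -0.9)

The green cylinder was at about (13.7, 1.7) and moved to about (12.1, 0.8).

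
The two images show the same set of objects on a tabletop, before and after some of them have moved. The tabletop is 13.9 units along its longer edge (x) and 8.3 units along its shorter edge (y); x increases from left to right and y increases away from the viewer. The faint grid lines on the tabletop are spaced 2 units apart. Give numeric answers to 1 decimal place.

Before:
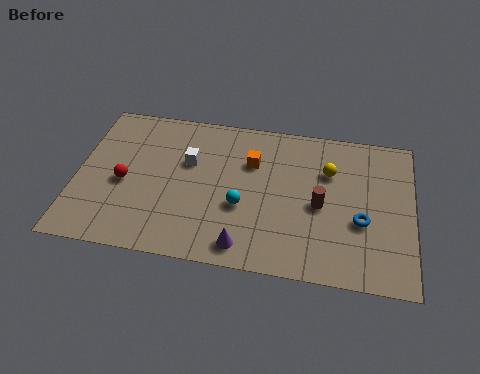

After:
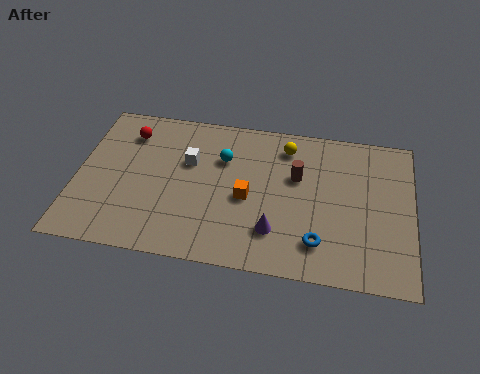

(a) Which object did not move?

the white cube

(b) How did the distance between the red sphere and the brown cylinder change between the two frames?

-0.9

The distance was about 8.1 in the first image and 7.2 in the second, so they moved 0.9 units closer together.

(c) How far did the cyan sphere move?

2.7

The cyan sphere was near (6.9, 3.2) before and (6.0, 5.7) after, so it travelled √(0.9² + 2.5²) ≈ 2.7 units.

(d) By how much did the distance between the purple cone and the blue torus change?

-3.3

They were about 5.1 units apart before and 1.8 after — 3.3 units closer together.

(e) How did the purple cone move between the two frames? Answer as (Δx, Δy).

(1.2, 1.0)

The purple cone started near (7.1, 1.1) and ended near (8.3, 2.1).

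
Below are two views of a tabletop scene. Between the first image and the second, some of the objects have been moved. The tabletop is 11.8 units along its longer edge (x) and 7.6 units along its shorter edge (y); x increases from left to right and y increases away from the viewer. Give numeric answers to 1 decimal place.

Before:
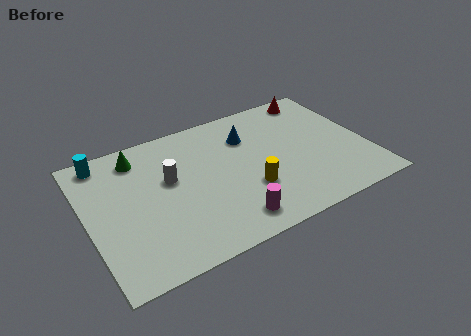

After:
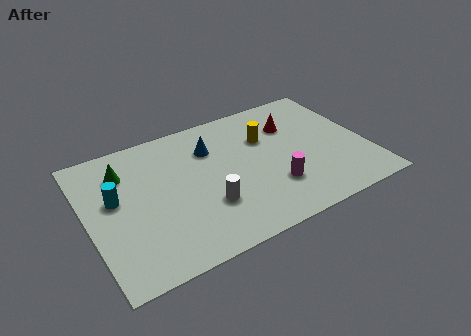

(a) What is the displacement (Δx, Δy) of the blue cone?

(-1.6, 0.0)

The blue cone started near (7.0, 5.5) and ended near (5.4, 5.5).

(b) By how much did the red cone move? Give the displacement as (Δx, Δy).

(-1.3, -1.3)

The red cone was at about (10.2, 6.7) and moved to about (8.9, 5.4).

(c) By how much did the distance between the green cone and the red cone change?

-0.6

They were about 7.8 units apart before and 7.2 after — 0.6 units closer together.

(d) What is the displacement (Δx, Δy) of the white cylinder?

(1.3, -2.1)

The white cylinder was at about (3.5, 4.5) and moved to about (4.8, 2.4).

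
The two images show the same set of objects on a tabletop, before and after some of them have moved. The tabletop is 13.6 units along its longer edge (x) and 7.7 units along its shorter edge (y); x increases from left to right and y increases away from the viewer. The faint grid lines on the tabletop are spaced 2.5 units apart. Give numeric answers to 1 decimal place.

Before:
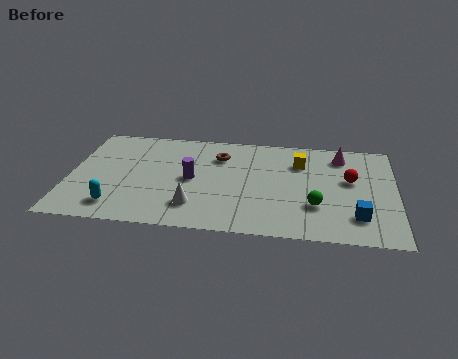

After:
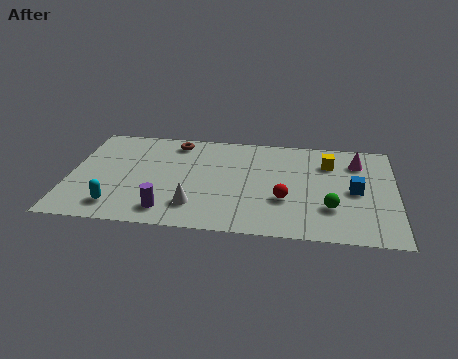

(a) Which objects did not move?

the cyan capsule and the white cone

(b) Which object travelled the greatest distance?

the red sphere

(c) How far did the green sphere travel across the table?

0.6

The green sphere moved from about (10.3, 2.4) to (10.9, 2.3), a distance of √(0.6² + 0.1²) ≈ 0.6.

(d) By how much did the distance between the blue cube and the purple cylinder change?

+0.9

The distance was about 7.2 in the first image and 8.1 in the second, so they moved 0.9 units further apart.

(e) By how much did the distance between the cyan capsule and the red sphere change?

-3.1

Before: roughly 10.1 units apart; after: 7.0. That's 3.1 units closer together.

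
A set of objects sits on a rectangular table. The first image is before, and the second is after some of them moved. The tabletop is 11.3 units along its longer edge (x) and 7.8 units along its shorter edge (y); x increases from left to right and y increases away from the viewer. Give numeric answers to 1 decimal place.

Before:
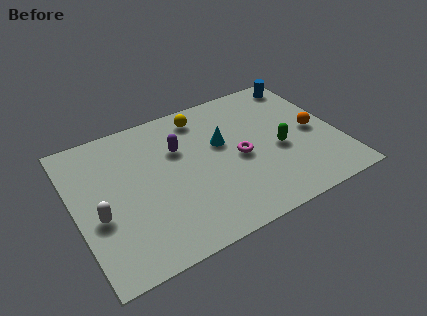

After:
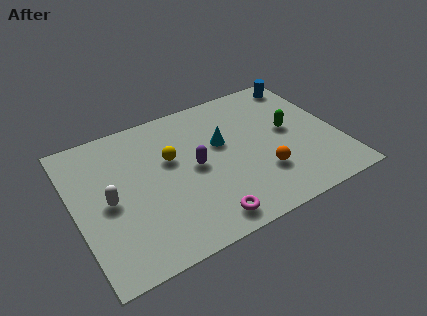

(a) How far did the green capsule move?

1.1

The green capsule was near (8.7, 3.3) before and (9.3, 4.2) after, so it travelled √(0.6² + 0.9²) ≈ 1.1 units.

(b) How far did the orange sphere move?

2.9

The orange sphere moved from about (10.3, 3.7) to (7.8, 2.3), a distance of √(2.5² + 1.4²) ≈ 2.9.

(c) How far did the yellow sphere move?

2.4

From (5.8, 6.6) to (4.2, 4.8), the yellow sphere covered √(1.6² + 1.8²) ≈ 2.4 units.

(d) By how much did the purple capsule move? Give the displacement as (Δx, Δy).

(0.5, -1.3)

The purple capsule started near (4.6, 5.2) and ended near (5.1, 3.9).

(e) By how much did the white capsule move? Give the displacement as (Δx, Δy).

(0.5, 0.6)

The white capsule was at about (0.9, 3.1) and moved to about (1.4, 3.7).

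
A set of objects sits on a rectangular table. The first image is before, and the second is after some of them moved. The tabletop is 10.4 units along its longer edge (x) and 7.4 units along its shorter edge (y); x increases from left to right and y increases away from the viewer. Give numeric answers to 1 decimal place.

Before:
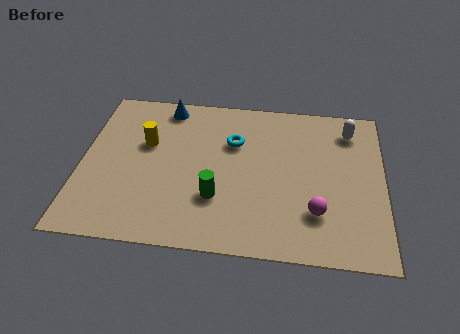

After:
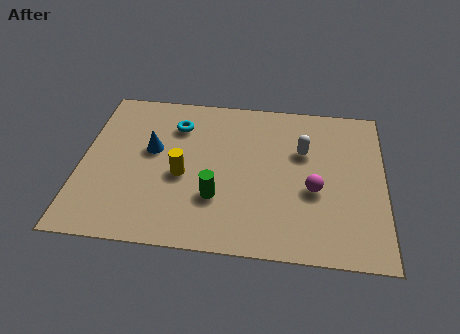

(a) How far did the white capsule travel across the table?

2.0

The white capsule was near (9.2, 6.0) before and (7.6, 4.8) after, so it travelled √(1.6² + 1.2²) ≈ 2.0 units.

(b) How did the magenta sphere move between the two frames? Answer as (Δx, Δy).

(-0.1, 1.0)

The magenta sphere started near (8.1, 2.0) and ended near (8.0, 3.0).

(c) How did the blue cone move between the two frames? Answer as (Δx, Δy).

(-0.4, -2.2)

From the two frames, the blue cone sits at roughly (2.8, 6.5) before and (2.4, 4.3) after.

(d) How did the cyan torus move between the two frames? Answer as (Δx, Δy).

(-2.0, 0.6)

From the two frames, the cyan torus sits at roughly (5.2, 5.0) before and (3.2, 5.6) after.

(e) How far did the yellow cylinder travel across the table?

1.9

The yellow cylinder was near (2.2, 4.6) before and (3.5, 3.2) after, so it travelled √(1.3² + 1.4²) ≈ 1.9 units.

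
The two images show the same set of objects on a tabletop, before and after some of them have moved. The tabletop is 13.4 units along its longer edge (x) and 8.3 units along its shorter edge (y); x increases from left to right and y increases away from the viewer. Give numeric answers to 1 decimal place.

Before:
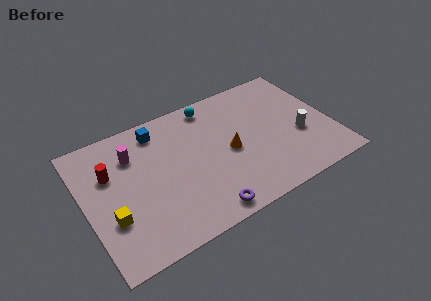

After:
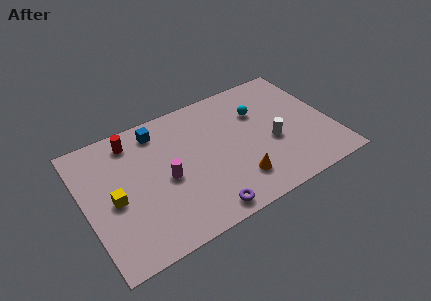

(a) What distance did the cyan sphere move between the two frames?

2.9

The cyan sphere moved from about (7.3, 7.3) to (9.7, 5.7), a distance of √(2.4² + 1.6²) ≈ 2.9.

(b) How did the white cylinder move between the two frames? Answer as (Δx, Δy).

(-1.5, 0.2)

The white cylinder was at about (11.6, 3.2) and moved to about (10.1, 3.4).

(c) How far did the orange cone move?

2.0

From (7.8, 3.9) to (7.9, 1.9), the orange cone covered √(0.1² + 2.0²) ≈ 2.0 units.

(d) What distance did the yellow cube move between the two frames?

1.0

The yellow cube was near (1.2, 2.8) before and (1.5, 3.8) after, so it travelled √(0.3² + 1.0²) ≈ 1.0 units.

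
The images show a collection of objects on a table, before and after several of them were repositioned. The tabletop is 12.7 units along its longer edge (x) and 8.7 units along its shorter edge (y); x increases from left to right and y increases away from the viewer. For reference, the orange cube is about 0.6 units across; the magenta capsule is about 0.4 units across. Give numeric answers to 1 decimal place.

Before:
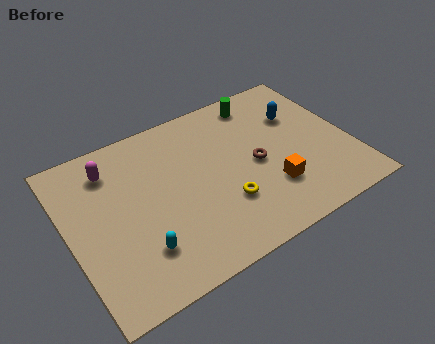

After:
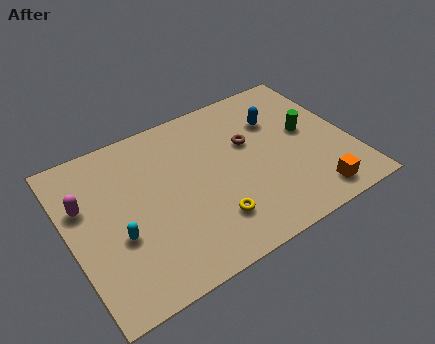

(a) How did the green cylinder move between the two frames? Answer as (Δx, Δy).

(1.7, -2.7)

The green cylinder started near (9.2, 7.5) and ended near (10.9, 4.8).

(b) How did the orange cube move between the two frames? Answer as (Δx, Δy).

(1.7, -1.3)

From the two frames, the orange cube sits at roughly (8.8, 2.5) before and (10.5, 1.2) after.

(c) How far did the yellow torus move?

0.9

The yellow torus moved from about (6.7, 2.7) to (6.0, 2.1), a distance of √(0.7² + 0.6²) ≈ 0.9.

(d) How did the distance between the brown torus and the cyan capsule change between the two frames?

+0.7

The distance was about 5.9 in the first image and 6.6 in the second, so they moved 0.7 units further apart.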